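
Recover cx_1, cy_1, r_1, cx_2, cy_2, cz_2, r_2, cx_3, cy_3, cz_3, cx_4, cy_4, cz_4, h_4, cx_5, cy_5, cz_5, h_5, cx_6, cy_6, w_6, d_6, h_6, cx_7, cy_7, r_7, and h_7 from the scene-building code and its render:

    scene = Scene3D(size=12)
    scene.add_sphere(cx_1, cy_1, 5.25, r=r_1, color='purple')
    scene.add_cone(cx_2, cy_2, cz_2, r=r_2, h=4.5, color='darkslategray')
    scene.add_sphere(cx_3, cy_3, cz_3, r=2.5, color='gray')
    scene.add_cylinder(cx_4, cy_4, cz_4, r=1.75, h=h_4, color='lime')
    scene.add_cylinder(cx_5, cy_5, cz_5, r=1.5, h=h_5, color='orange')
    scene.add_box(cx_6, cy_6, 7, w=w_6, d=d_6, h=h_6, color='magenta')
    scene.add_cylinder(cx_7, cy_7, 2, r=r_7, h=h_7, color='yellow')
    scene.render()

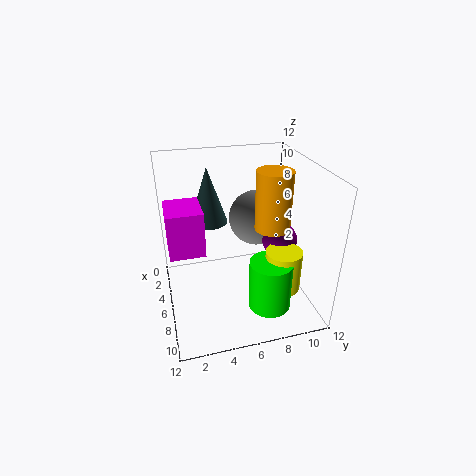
cx_1 = 6; cy_1 = 9.75; r_1 = 1.5; cx_2 = 5.25; cy_2 = 3.75; cz_2 = 7.5; r_2 = 1.5; cx_3 = 3.25; cy_3 = 8.5; cz_3 = 6.25; cx_4 = 8.75; cy_4 = 8; cz_4 = 0.75; h_4 = 4.25; cx_5 = 6; cy_5 = 9; cz_5 = 6.5; h_5 = 5; cx_6 = 6.5; cy_6 = 0.25; w_6 = 3; d_6 = 2.5; h_6 = 3.25; cx_7 = 8.25; cy_7 = 9.25; r_7 = 1.5; h_7 = 3.5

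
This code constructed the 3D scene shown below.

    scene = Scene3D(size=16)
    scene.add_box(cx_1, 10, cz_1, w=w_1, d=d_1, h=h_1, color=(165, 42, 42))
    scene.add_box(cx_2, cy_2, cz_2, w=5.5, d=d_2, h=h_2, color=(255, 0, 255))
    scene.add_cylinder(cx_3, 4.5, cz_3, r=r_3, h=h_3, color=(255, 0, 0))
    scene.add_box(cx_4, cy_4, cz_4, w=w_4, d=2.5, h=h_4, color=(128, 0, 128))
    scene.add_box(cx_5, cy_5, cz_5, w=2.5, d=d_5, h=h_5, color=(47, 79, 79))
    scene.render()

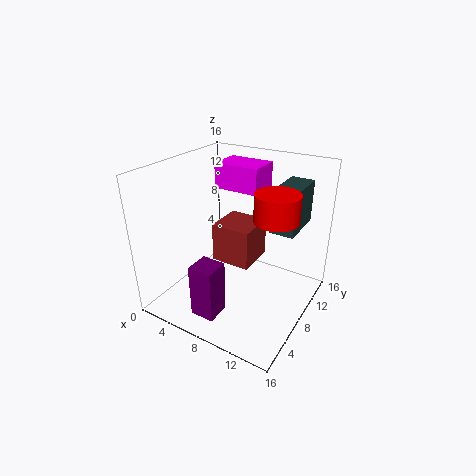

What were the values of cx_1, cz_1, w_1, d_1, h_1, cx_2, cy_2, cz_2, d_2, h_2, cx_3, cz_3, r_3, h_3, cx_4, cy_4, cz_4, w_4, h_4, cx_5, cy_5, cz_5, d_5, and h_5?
cx_1 = 3
cz_1 = 2.5
w_1 = 5
d_1 = 5
h_1 = 5
cx_2 = 3
cy_2 = 11
cz_2 = 12
d_2 = 4
h_2 = 3
cx_3 = 14
cz_3 = 13
r_3 = 2
h_3 = 2.5
cx_4 = 7
cy_4 = 0.5
cz_4 = 2.5
w_4 = 2.5
h_4 = 5.5
cx_5 = 12
cy_5 = 7.5
cz_5 = 10
d_5 = 5
h_5 = 4.5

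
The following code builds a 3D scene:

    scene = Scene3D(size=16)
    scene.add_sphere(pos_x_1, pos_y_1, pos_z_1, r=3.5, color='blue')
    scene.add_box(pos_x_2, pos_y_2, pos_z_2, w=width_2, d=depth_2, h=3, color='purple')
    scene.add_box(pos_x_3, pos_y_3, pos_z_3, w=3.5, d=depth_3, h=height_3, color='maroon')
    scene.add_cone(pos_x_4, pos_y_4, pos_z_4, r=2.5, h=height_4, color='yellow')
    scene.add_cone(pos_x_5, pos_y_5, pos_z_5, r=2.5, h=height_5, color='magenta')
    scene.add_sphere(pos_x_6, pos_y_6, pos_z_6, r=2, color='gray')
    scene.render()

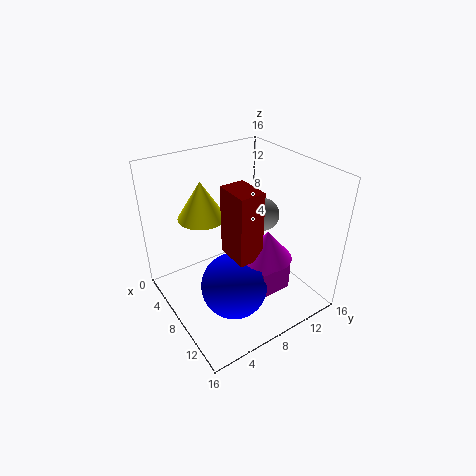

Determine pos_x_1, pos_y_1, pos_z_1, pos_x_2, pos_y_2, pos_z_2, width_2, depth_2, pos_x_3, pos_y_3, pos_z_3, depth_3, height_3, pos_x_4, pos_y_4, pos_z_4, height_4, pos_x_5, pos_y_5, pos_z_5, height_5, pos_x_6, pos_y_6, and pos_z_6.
pos_x_1 = 11
pos_y_1 = 5.5
pos_z_1 = 4.5
pos_x_2 = 11.5
pos_y_2 = 7.5
pos_z_2 = 3.5
width_2 = 2
depth_2 = 3.5
pos_x_3 = 9.5
pos_y_3 = 5
pos_z_3 = 8.5
depth_3 = 2.5
height_3 = 7
pos_x_4 = 6.5
pos_y_4 = 4.5
pos_z_4 = 11
height_4 = 4
pos_x_5 = 12.5
pos_y_5 = 8.5
pos_z_5 = 8
height_5 = 3
pos_x_6 = 6
pos_y_6 = 13
pos_z_6 = 8.5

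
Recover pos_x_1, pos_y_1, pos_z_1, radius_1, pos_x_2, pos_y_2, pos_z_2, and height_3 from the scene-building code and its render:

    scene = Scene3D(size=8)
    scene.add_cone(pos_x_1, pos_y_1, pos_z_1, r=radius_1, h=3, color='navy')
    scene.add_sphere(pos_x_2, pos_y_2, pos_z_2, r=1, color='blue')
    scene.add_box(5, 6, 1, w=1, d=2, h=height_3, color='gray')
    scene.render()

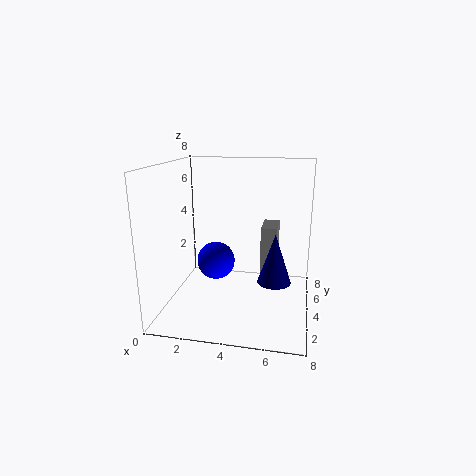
pos_x_1 = 6; pos_y_1 = 5; pos_z_1 = 1; radius_1 = 1; pos_x_2 = 3; pos_y_2 = 3; pos_z_2 = 3; height_3 = 3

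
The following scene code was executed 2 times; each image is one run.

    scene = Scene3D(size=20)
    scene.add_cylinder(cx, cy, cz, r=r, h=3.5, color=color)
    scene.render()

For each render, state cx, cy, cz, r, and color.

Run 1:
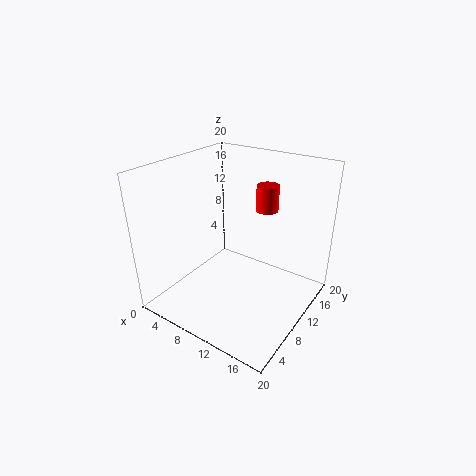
cx = 13; cy = 12.5; cz = 14; r = 1.5; color = 'red'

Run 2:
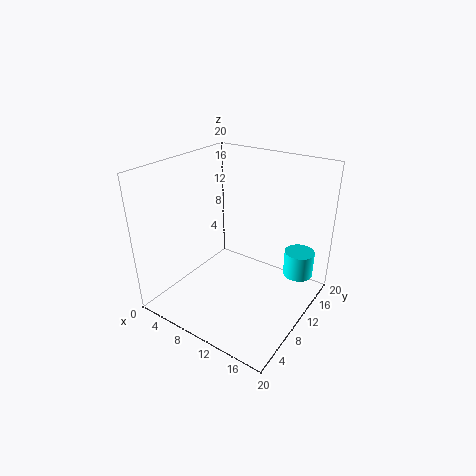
cx = 18; cy = 13; cz = 5.5; r = 2; color = 'cyan'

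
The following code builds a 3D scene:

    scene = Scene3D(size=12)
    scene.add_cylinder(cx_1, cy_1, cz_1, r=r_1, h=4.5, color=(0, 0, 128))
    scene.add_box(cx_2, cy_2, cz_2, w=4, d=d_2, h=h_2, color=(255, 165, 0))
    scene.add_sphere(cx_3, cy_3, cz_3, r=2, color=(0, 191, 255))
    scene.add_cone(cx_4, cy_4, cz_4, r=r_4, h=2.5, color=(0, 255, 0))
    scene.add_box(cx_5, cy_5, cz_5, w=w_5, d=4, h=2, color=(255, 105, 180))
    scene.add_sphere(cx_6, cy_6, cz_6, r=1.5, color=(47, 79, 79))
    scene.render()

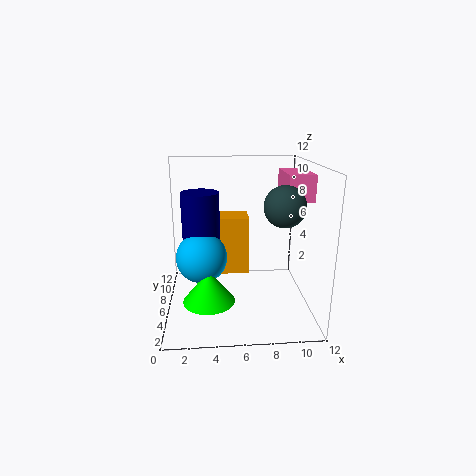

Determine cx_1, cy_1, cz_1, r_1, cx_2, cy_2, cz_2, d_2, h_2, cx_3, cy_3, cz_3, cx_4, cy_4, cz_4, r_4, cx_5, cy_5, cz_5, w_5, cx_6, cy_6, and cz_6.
cx_1 = 3
cy_1 = 5.5
cz_1 = 5.5
r_1 = 1.5
cx_2 = 3
cy_2 = 6.5
cz_2 = 2.5
d_2 = 2.5
h_2 = 5
cx_3 = 3
cy_3 = 4.5
cz_3 = 5
cx_4 = 3.5
cy_4 = 3
cz_4 = 2
r_4 = 2
cx_5 = 9.5
cy_5 = 3.5
cz_5 = 9.5
w_5 = 2
cx_6 = 9
cy_6 = 2.5
cz_6 = 9.5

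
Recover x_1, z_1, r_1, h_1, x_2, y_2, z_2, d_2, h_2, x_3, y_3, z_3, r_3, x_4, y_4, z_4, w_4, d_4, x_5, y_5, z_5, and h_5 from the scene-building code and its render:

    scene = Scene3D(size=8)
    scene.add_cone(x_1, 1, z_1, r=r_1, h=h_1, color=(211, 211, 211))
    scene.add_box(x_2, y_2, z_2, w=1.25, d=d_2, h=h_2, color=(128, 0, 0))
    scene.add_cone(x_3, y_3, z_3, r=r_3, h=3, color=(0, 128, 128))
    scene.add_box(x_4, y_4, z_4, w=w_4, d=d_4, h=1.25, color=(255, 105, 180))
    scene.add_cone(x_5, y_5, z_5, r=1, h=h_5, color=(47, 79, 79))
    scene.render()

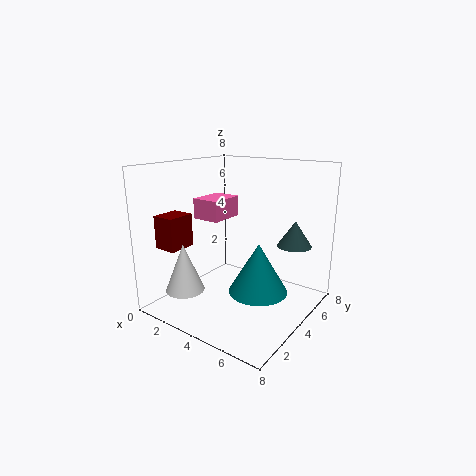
x_1 = 2.75, z_1 = 1.75, r_1 = 1, h_1 = 2.5, x_2 = 1, y_2 = 0.75, z_2 = 3.75, d_2 = 1.5, h_2 = 1.75, x_3 = 4.75, y_3 = 5, z_3 = 0.5, r_3 = 1.75, x_4 = 0.5, y_4 = 4.25, z_4 = 4.5, w_4 = 1.75, d_4 = 2.25, x_5 = 6.25, y_5 = 6.5, z_5 = 3.25, h_5 = 1.5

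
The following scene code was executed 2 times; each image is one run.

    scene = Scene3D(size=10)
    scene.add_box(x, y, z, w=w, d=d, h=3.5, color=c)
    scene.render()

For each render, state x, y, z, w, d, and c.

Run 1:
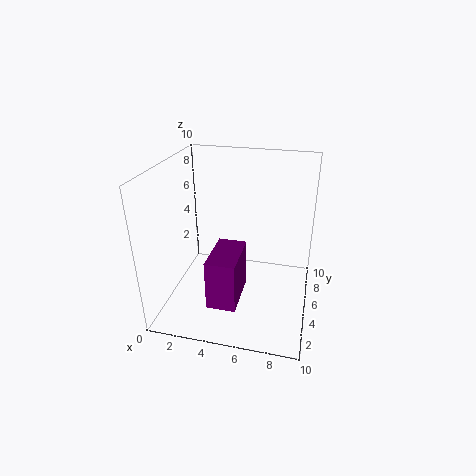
x = 3.5; y = 2; z = 1; w = 2; d = 3.5; c = 'purple'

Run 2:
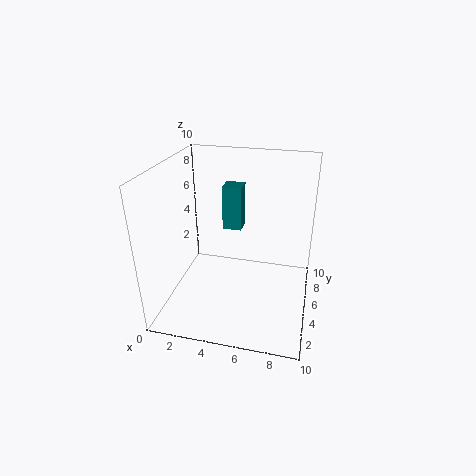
x = 3; y = 8; z = 4; w = 1.5; d = 1.5; c = 'teal'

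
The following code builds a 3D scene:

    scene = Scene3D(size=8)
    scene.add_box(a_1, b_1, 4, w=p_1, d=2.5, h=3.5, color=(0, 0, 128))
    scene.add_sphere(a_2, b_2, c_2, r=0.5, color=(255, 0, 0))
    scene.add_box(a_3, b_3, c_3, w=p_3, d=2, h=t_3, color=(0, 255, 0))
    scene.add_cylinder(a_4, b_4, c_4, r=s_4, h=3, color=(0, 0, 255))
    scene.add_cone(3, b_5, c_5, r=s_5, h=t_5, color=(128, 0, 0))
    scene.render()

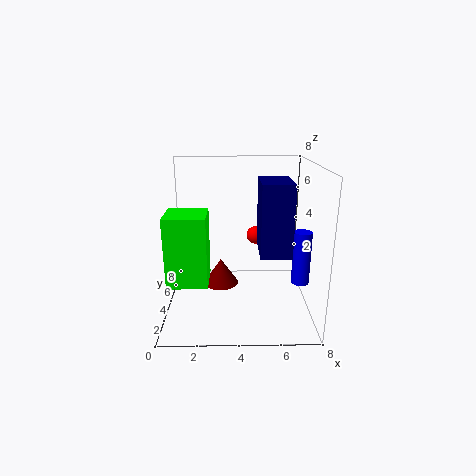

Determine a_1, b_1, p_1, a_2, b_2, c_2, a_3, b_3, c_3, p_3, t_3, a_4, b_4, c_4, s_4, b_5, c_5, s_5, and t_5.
a_1 = 5; b_1 = 1; p_1 = 1.5; a_2 = 5; b_2 = 4.5; c_2 = 4; a_3 = 0.5; b_3 = 1; c_3 = 2.5; p_3 = 2; t_3 = 3.5; a_4 = 7.5; b_4 = 3.5; c_4 = 1.5; s_4 = 0.5; b_5 = 4.5; c_5 = 1; s_5 = 1; t_5 = 1.5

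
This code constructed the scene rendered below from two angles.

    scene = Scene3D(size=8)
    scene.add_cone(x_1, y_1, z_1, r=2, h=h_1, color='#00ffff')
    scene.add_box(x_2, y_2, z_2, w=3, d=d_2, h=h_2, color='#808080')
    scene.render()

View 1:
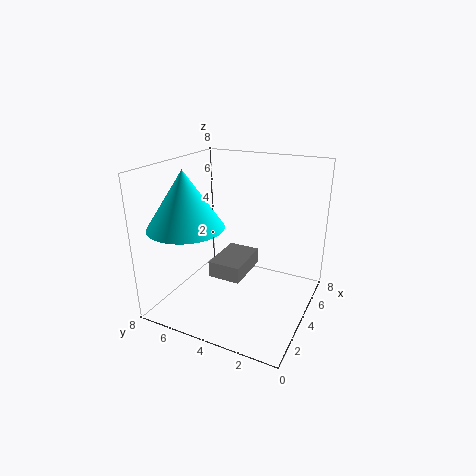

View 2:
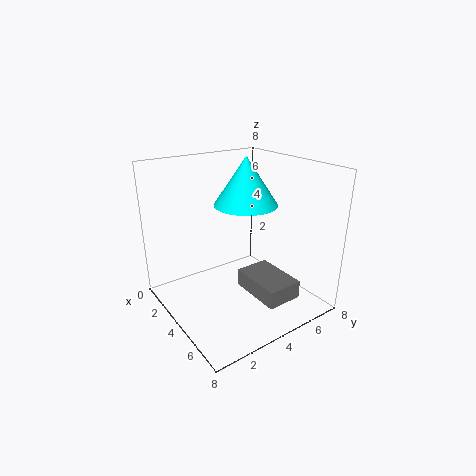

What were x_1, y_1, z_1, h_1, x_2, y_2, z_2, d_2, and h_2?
x_1 = 2, y_1 = 6, z_1 = 5, h_1 = 3, x_2 = 4, y_2 = 4, z_2 = 1, d_2 = 2, h_2 = 1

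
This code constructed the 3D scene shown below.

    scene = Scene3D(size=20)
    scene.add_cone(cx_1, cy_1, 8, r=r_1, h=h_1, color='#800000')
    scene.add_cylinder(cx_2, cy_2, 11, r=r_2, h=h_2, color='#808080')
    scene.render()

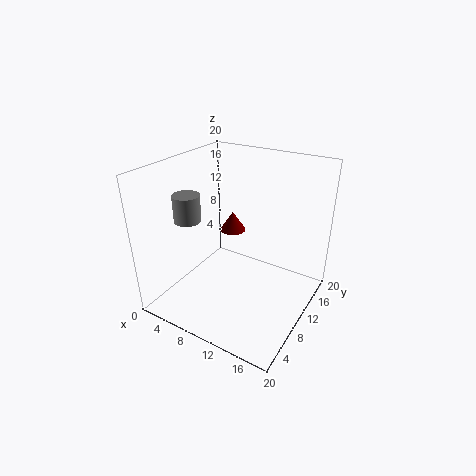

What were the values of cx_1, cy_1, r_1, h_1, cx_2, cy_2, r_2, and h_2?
cx_1 = 6; cy_1 = 15; r_1 = 2; h_1 = 3; cx_2 = 2; cy_2 = 9; r_2 = 2; h_2 = 4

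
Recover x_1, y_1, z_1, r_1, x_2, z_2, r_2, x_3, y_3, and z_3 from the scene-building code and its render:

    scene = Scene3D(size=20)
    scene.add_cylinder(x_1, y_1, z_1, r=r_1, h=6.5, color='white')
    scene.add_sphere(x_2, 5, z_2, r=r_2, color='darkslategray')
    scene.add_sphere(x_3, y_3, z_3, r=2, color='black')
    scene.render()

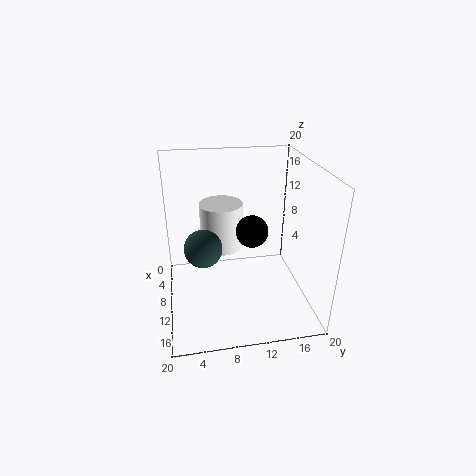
x_1 = 8, y_1 = 8, z_1 = 8, r_1 = 3, x_2 = 12, z_2 = 10, r_2 = 2.5, x_3 = 14, y_3 = 11, z_3 = 13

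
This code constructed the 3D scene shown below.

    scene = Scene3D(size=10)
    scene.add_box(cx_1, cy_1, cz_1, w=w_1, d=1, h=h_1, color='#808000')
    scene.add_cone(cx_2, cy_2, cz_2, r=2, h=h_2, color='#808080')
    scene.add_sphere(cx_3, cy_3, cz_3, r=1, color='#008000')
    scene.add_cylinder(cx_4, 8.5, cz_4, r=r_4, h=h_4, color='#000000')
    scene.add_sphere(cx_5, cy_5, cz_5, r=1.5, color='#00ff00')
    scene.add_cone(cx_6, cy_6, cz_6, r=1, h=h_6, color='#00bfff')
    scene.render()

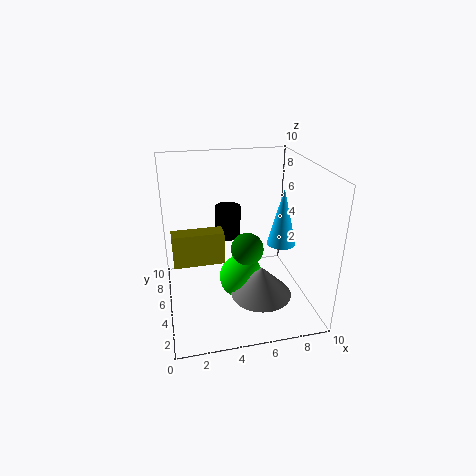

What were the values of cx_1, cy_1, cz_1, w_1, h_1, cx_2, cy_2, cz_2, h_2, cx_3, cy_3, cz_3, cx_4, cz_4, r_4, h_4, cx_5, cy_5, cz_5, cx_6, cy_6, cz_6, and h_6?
cx_1 = 0.5; cy_1 = 2; cz_1 = 5; w_1 = 3; h_1 = 2; cx_2 = 6; cy_2 = 2.5; cz_2 = 2; h_2 = 2; cx_3 = 5; cy_3 = 2.5; cz_3 = 5.5; cx_4 = 5; cz_4 = 3.5; r_4 = 1; h_4 = 2.5; cx_5 = 5; cy_5 = 4; cz_5 = 2.5; cx_6 = 8; cy_6 = 4.5; cz_6 = 4.5; h_6 = 4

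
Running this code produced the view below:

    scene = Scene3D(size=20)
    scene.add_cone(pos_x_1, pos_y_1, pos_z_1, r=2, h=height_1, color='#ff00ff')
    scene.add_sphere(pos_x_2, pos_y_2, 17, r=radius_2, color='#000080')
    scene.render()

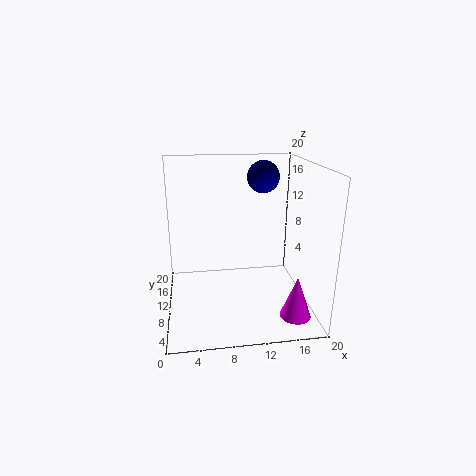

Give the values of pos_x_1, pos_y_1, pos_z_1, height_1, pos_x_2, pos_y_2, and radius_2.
pos_x_1 = 16.5
pos_y_1 = 3
pos_z_1 = 1.5
height_1 = 5.5
pos_x_2 = 15
pos_y_2 = 17
radius_2 = 2.5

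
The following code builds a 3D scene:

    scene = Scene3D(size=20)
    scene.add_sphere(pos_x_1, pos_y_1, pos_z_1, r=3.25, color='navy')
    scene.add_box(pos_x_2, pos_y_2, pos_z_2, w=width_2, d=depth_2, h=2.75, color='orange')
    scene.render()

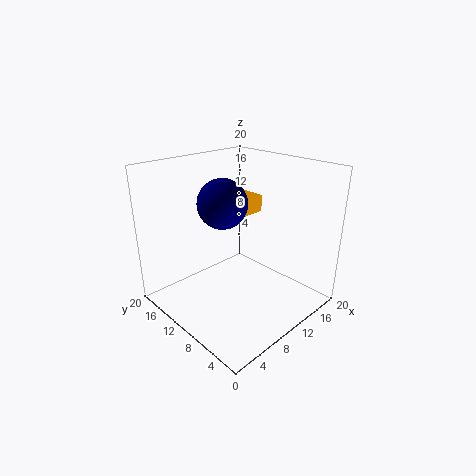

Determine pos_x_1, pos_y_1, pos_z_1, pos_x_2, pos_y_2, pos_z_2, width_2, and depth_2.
pos_x_1 = 7.5, pos_y_1 = 10.25, pos_z_1 = 15.5, pos_x_2 = 14.75, pos_y_2 = 14.5, pos_z_2 = 10.25, width_2 = 5, depth_2 = 4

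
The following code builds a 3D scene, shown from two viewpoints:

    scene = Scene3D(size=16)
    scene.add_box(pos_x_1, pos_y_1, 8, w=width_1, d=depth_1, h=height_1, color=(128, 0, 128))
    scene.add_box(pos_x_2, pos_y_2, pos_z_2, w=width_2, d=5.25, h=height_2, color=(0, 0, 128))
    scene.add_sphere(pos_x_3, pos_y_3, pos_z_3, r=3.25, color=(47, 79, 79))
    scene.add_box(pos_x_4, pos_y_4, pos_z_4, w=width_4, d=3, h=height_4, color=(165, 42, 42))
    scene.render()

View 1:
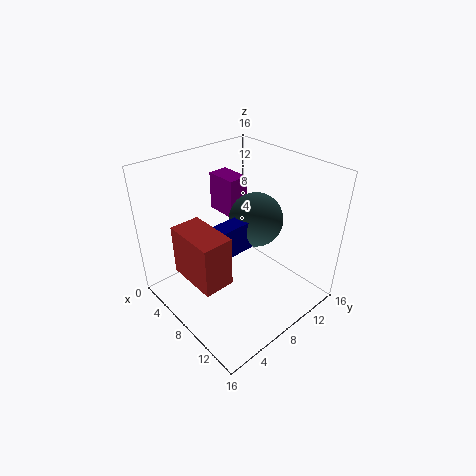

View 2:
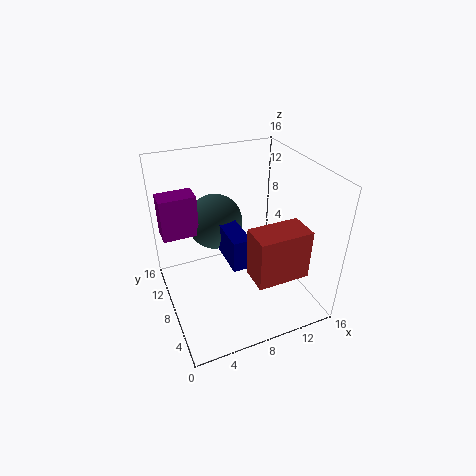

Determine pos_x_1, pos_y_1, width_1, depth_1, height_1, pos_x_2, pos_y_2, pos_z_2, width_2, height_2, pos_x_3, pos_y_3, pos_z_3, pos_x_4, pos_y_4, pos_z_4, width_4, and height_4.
pos_x_1 = 0.25
pos_y_1 = 10.25
width_1 = 4
depth_1 = 2.5
height_1 = 4.75
pos_x_2 = 6.25
pos_y_2 = 5
pos_z_2 = 6
width_2 = 2
height_2 = 3.5
pos_x_3 = 6.75
pos_y_3 = 12
pos_z_3 = 8.25
pos_x_4 = 7
pos_y_4 = 0.5
pos_z_4 = 7
width_4 = 5.25
height_4 = 5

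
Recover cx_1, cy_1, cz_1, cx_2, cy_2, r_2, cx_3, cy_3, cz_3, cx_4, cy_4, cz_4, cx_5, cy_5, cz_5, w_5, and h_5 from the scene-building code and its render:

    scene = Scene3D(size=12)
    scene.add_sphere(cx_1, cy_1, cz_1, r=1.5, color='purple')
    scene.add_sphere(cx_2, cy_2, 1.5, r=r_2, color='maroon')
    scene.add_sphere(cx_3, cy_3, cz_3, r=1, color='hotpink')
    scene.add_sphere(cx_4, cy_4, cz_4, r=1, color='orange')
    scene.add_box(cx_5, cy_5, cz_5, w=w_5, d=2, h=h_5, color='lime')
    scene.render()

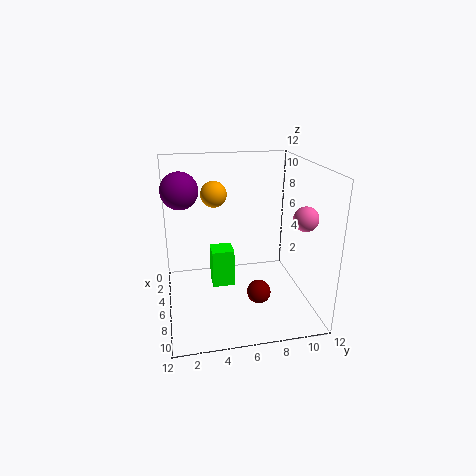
cx_1 = 5; cy_1 = 1.5; cz_1 = 10; cx_2 = 7.5; cy_2 = 7.5; r_2 = 1; cx_3 = 8; cy_3 = 11; cz_3 = 8; cx_4 = 6.5; cy_4 = 4; cz_4 = 10; cx_5 = 2.5; cy_5 = 4; cz_5 = 0.5; w_5 = 2; h_5 = 3.5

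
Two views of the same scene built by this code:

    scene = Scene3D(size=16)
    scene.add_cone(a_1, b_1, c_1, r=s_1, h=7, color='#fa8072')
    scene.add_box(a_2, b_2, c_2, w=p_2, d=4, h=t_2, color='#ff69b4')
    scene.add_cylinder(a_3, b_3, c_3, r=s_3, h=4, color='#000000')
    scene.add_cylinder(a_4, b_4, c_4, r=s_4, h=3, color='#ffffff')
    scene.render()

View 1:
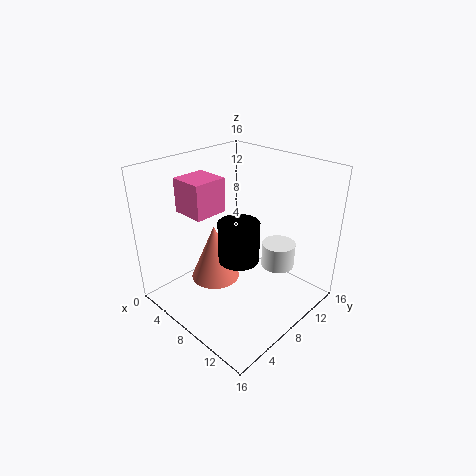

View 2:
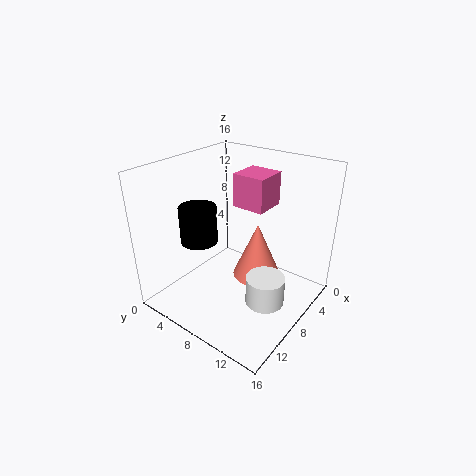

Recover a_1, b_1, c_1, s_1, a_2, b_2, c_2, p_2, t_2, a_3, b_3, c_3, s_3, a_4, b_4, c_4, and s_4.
a_1 = 4
b_1 = 8
c_1 = 1
s_1 = 3
a_2 = 1
b_2 = 5
c_2 = 10
p_2 = 4
t_2 = 4
a_3 = 11
b_3 = 5
c_3 = 8
s_3 = 2
a_4 = 10
b_4 = 13
c_4 = 3
s_4 = 2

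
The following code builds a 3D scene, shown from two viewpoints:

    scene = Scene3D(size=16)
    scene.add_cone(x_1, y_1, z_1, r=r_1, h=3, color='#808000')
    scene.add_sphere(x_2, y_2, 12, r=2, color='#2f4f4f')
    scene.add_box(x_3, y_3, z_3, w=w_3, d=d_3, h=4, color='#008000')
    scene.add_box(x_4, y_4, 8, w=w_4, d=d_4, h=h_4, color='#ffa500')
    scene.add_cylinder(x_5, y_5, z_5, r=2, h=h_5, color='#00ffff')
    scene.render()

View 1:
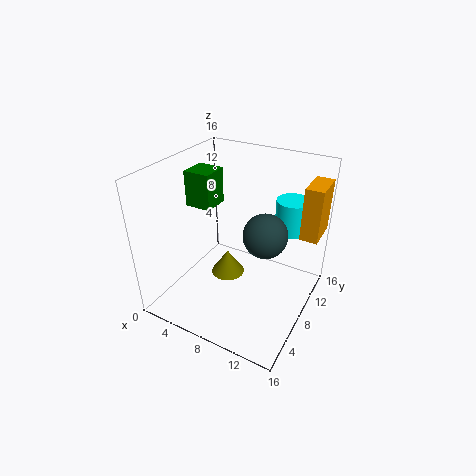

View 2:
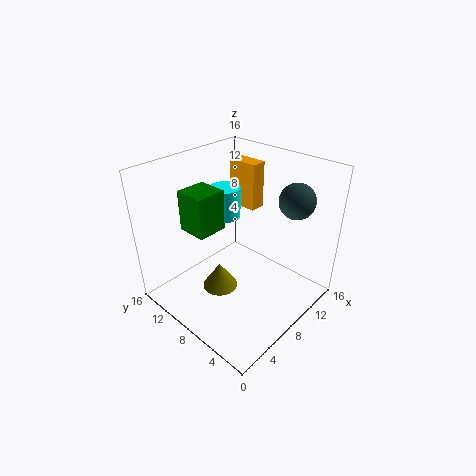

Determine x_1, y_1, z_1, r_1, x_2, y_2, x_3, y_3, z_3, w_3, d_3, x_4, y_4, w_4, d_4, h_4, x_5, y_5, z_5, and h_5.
x_1 = 6
y_1 = 9
z_1 = 2
r_1 = 2
x_2 = 13
y_2 = 4
x_3 = 2
y_3 = 7
z_3 = 11
w_3 = 3
d_3 = 3
x_4 = 14
y_4 = 11
w_4 = 2
d_4 = 4
h_4 = 6
x_5 = 12
y_5 = 14
z_5 = 7
h_5 = 4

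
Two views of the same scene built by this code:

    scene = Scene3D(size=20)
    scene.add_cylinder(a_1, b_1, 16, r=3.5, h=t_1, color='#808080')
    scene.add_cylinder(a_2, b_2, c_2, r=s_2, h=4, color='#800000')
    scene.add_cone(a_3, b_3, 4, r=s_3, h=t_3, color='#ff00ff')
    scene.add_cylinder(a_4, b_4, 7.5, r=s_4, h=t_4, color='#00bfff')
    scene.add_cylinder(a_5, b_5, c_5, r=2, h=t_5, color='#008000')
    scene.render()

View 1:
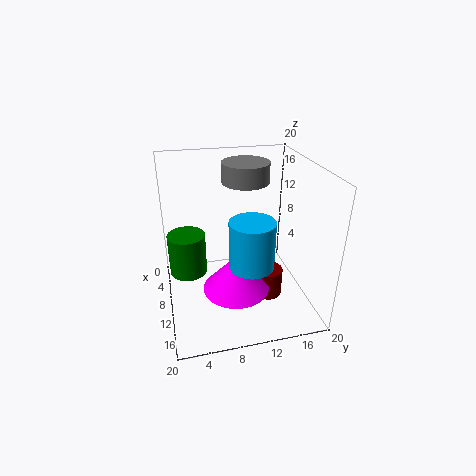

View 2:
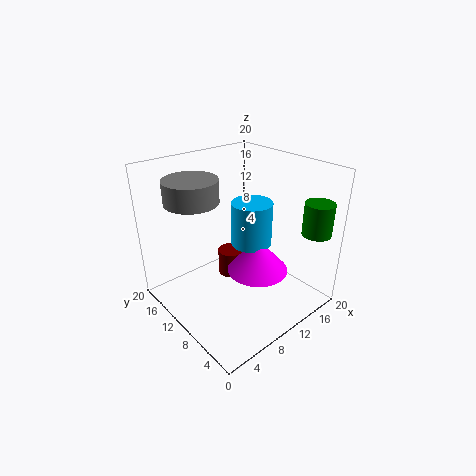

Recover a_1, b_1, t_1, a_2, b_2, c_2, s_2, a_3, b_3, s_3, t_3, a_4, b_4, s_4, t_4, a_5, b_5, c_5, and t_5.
a_1 = 4.5; b_1 = 12.5; t_1 = 3; a_2 = 12; b_2 = 14; c_2 = 1.5; s_2 = 2; a_3 = 13; b_3 = 9; s_3 = 4.5; t_3 = 5; a_4 = 13.5; b_4 = 11; s_4 = 3; t_4 = 6.5; a_5 = 17.5; b_5 = 2.5; c_5 = 11; t_5 = 4.5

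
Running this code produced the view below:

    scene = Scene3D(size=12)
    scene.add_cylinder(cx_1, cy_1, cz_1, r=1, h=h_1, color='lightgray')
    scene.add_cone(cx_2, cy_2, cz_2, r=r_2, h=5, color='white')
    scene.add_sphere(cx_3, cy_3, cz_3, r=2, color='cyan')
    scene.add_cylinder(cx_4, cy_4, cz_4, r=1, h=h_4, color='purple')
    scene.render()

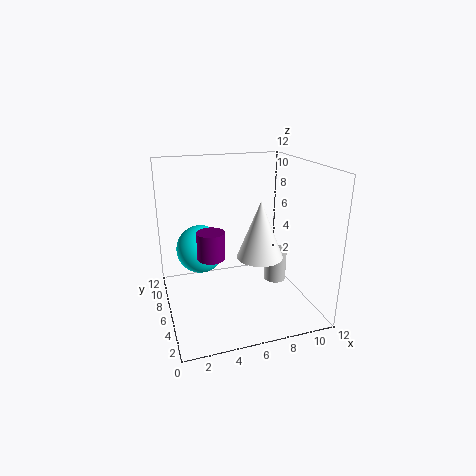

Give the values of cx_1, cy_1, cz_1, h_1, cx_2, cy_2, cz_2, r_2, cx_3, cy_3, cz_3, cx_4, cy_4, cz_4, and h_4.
cx_1 = 10
cy_1 = 7
cz_1 = 1
h_1 = 3
cx_2 = 8
cy_2 = 6
cz_2 = 4
r_2 = 2
cx_3 = 3
cy_3 = 7
cz_3 = 5
cx_4 = 3
cy_4 = 3
cz_4 = 6
h_4 = 2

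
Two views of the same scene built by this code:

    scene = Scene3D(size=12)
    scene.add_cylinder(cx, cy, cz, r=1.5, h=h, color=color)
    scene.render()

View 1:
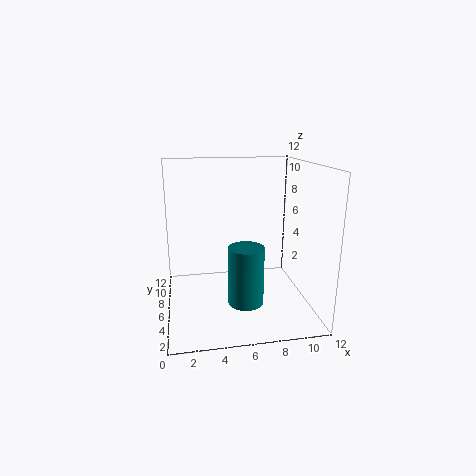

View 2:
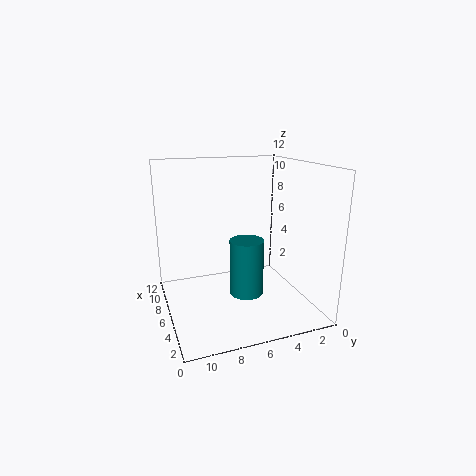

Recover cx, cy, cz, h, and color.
cx = 6.5
cy = 5
cz = 0.5
h = 5
color = 'teal'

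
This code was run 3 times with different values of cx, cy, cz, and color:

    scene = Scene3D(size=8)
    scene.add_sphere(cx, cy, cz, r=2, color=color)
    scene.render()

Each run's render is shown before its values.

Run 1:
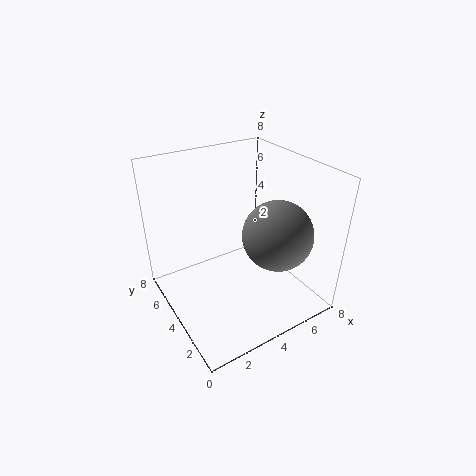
cx = 6
cy = 3
cz = 4
color = 'gray'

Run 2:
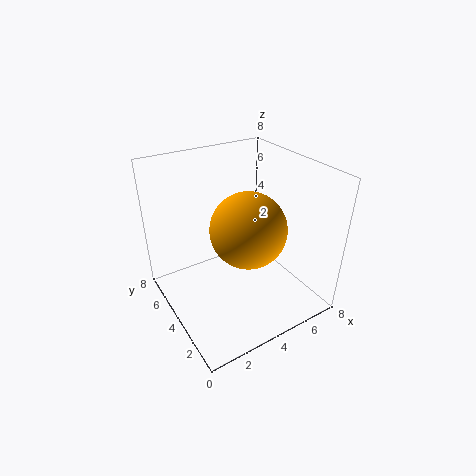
cx = 4
cy = 3
cz = 5
color = 'orange'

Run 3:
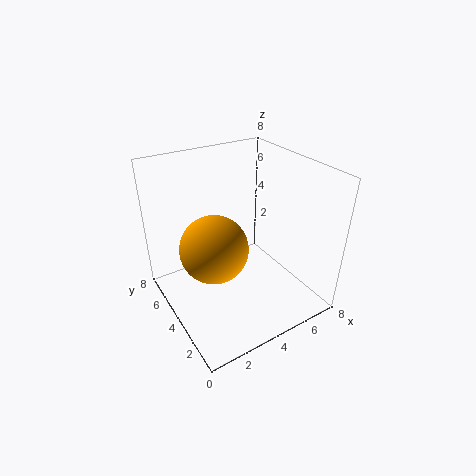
cx = 3
cy = 5
cz = 3
color = 'orange'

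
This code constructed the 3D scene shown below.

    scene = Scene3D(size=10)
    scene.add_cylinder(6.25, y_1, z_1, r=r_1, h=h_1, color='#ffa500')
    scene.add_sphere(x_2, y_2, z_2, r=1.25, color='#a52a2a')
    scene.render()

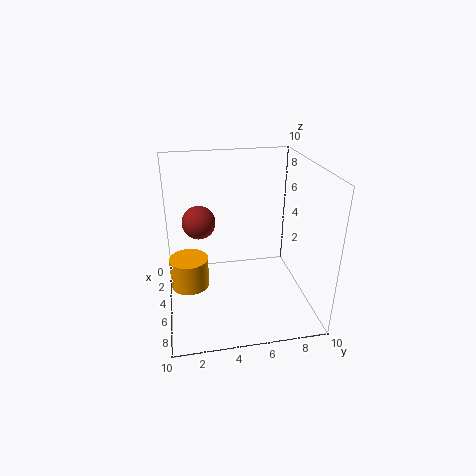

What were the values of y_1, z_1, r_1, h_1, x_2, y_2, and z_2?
y_1 = 1.5, z_1 = 2.5, r_1 = 1.25, h_1 = 2, x_2 = 2.5, y_2 = 2.5, z_2 = 5.25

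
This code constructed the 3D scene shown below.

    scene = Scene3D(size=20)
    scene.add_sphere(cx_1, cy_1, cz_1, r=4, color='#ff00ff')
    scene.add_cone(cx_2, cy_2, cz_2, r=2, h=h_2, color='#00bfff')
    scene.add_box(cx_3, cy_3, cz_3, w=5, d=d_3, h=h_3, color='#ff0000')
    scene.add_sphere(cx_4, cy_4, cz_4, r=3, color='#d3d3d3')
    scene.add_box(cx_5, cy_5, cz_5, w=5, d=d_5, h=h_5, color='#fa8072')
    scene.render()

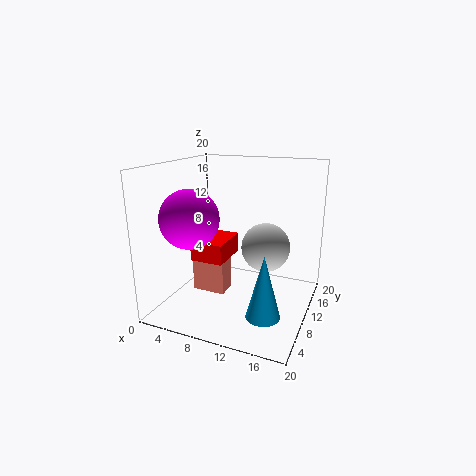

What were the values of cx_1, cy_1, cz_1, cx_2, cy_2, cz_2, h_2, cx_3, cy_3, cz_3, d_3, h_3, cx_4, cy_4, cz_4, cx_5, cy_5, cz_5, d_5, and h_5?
cx_1 = 4.5; cy_1 = 6.5; cz_1 = 13; cx_2 = 16.5; cy_2 = 2; cz_2 = 4; h_2 = 7.5; cx_3 = 2.5; cy_3 = 9.5; cz_3 = 5.5; d_3 = 6.5; h_3 = 3; cx_4 = 15; cy_4 = 7; cz_4 = 10.5; cx_5 = 2.5; cy_5 = 10; cz_5 = 0.5; d_5 = 3; h_5 = 8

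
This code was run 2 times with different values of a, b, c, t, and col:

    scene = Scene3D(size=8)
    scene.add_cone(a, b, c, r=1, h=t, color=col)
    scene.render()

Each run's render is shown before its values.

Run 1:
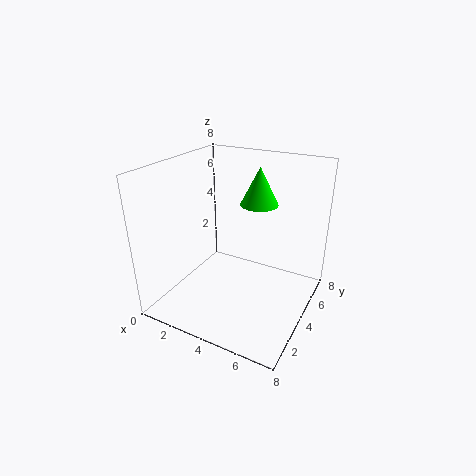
a = 5
b = 4.5
c = 6
t = 2
col = 'lime'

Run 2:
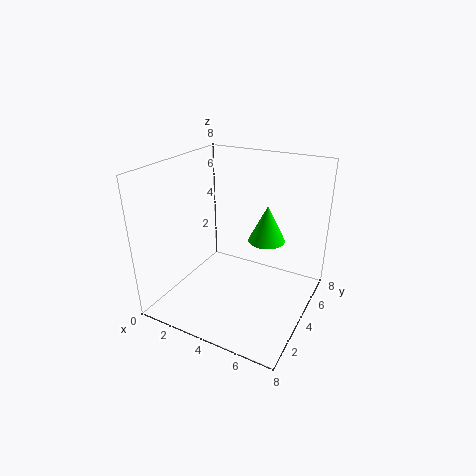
a = 5.5
b = 4.5
c = 4
t = 2
col = 'lime'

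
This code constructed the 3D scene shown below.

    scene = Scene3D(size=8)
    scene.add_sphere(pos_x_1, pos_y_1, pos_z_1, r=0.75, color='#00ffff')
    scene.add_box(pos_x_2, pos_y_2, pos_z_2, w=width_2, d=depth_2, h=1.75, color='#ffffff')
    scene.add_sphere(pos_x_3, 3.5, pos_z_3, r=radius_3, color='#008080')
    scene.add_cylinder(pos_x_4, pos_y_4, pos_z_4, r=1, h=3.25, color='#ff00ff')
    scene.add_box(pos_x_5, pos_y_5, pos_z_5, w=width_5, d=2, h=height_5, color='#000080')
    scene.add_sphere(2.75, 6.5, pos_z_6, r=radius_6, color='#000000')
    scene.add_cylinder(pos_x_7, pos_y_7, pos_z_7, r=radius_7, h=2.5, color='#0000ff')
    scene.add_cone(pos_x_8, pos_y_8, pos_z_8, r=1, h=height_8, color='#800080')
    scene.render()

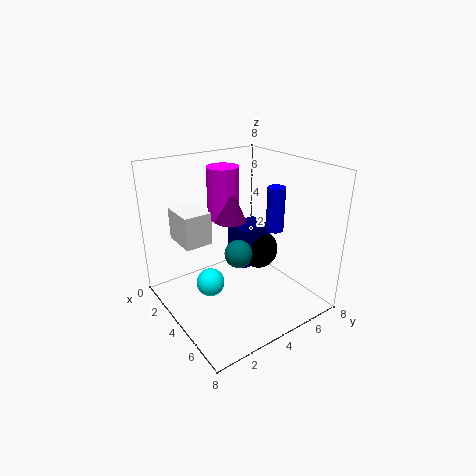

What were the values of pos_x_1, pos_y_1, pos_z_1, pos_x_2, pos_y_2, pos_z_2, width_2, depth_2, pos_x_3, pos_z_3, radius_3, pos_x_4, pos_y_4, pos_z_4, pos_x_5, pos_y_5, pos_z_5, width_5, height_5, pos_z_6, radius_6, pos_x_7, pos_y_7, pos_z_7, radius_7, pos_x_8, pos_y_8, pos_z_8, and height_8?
pos_x_1 = 4.25; pos_y_1 = 2; pos_z_1 = 2; pos_x_2 = 1.75; pos_y_2 = 1; pos_z_2 = 4; width_2 = 2; depth_2 = 1.5; pos_x_3 = 4.75; pos_z_3 = 3.5; radius_3 = 0.75; pos_x_4 = 1; pos_y_4 = 5; pos_z_4 = 4; pos_x_5 = 1.5; pos_y_5 = 5; pos_z_5 = 1.25; width_5 = 1.75; height_5 = 2.5; pos_z_6 = 2; radius_6 = 1.25; pos_x_7 = 4.75; pos_y_7 = 6; pos_z_7 = 4.25; radius_7 = 0.5; pos_x_8 = 1.75; pos_y_8 = 5; pos_z_8 = 4; height_8 = 2.25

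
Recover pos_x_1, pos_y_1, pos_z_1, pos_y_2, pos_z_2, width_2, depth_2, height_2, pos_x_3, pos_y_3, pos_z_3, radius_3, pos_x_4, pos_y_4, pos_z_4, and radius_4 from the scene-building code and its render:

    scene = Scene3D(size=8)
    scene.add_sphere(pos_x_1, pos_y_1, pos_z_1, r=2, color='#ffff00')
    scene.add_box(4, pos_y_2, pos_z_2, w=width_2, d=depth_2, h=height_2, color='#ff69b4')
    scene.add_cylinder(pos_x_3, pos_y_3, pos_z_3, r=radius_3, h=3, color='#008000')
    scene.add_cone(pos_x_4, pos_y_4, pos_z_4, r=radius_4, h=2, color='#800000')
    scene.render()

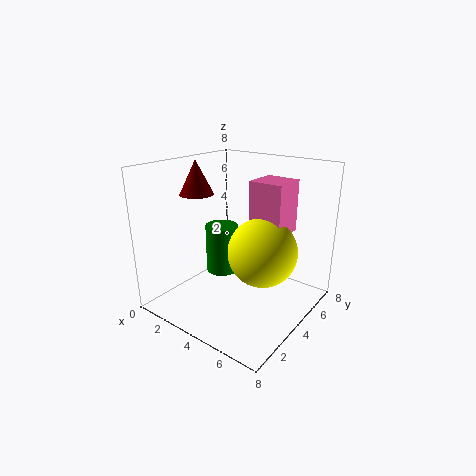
pos_x_1 = 5
pos_y_1 = 5
pos_z_1 = 3
pos_y_2 = 5
pos_z_2 = 4
width_2 = 2
depth_2 = 2
height_2 = 3
pos_x_3 = 2
pos_y_3 = 5
pos_z_3 = 1
radius_3 = 1
pos_x_4 = 1
pos_y_4 = 4
pos_z_4 = 6
radius_4 = 1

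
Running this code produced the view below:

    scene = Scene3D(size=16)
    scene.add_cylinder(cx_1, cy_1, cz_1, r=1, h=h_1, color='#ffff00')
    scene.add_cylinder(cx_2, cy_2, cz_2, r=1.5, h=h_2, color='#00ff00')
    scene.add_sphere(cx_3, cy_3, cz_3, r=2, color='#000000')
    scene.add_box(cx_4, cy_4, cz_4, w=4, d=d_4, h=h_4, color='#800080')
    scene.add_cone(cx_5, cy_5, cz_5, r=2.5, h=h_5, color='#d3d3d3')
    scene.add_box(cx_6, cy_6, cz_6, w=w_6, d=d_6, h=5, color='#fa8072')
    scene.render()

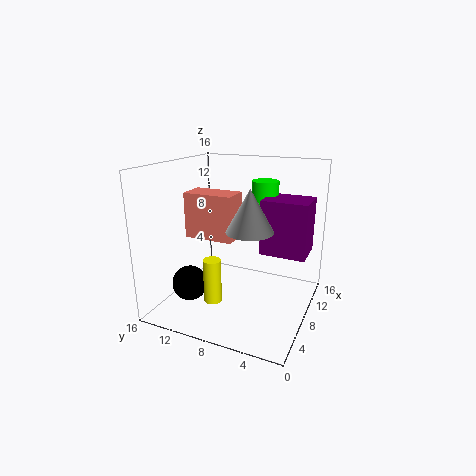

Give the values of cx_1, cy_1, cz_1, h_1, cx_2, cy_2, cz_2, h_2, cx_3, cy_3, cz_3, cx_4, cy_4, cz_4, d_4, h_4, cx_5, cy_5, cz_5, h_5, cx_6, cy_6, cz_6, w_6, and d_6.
cx_1 = 5.5
cy_1 = 10
cz_1 = 1
h_1 = 5
cx_2 = 11
cy_2 = 6
cz_2 = 9
h_2 = 5
cx_3 = 5.5
cy_3 = 13
cz_3 = 2.5
cx_4 = 8
cy_4 = 0.5
cz_4 = 6.5
d_4 = 5
h_4 = 6
cx_5 = 6.5
cy_5 = 6
cz_5 = 9.5
h_5 = 4.5
cx_6 = 6
cy_6 = 8
cz_6 = 8
w_6 = 3
d_6 = 5.5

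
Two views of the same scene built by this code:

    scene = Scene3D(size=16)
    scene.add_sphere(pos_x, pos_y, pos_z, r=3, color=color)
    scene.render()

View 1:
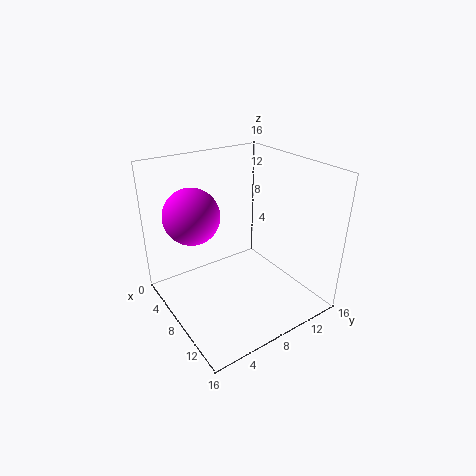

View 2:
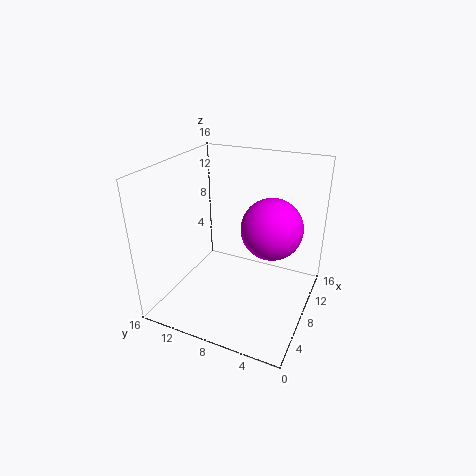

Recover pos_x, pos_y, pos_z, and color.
pos_x = 6; pos_y = 3.5; pos_z = 11; color = 'magenta'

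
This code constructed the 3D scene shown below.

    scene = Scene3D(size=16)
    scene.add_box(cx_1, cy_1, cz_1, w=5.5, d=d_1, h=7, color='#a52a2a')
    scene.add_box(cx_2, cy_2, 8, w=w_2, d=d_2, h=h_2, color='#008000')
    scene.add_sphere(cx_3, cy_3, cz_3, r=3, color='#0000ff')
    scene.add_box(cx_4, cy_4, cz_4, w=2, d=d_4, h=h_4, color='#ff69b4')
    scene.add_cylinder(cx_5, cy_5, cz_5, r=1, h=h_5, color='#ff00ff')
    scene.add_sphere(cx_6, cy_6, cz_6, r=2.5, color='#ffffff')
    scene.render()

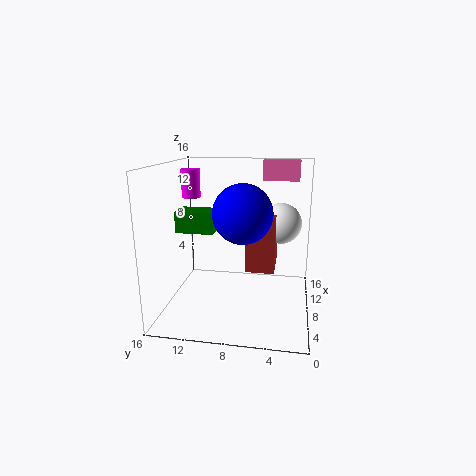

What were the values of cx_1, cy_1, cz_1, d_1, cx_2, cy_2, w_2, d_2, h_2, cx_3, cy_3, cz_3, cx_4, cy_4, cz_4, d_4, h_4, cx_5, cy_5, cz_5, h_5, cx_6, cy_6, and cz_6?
cx_1 = 10
cy_1 = 4
cz_1 = 3
d_1 = 3.5
cx_2 = 8.5
cy_2 = 11
w_2 = 3
d_2 = 4.5
h_2 = 2.5
cx_3 = 5
cy_3 = 7
cz_3 = 11.5
cx_4 = 14
cy_4 = 1.5
cz_4 = 13.5
d_4 = 4.5
h_4 = 2.5
cx_5 = 7.5
cy_5 = 13
cz_5 = 12.5
h_5 = 3
cx_6 = 13
cy_6 = 3.5
cz_6 = 8.5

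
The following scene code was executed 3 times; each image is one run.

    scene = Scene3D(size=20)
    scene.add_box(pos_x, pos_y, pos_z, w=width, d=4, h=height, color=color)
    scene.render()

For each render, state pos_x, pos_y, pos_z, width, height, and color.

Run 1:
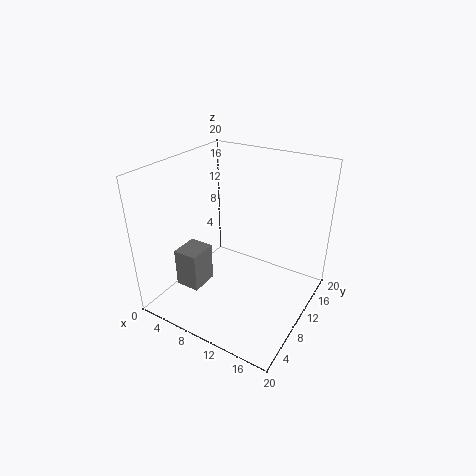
pos_x = 3
pos_y = 4.5
pos_z = 3
width = 3.5
height = 5.5
color = 'gray'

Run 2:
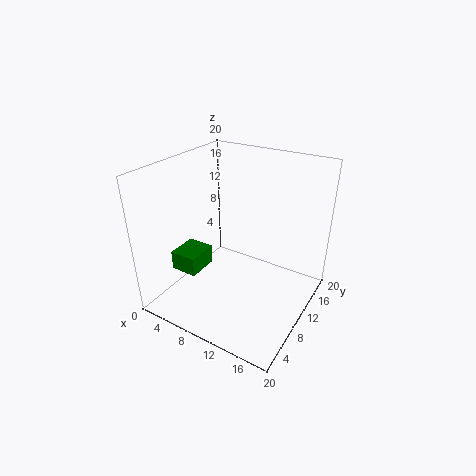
pos_x = 4.5
pos_y = 2.5
pos_z = 7.5
width = 3.5
height = 2.5
color = 'green'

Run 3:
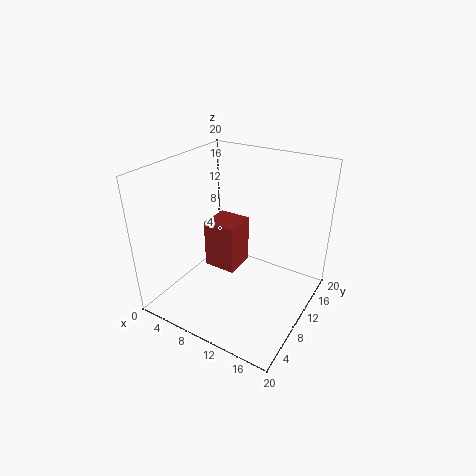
pos_x = 8.5
pos_y = 4.5
pos_z = 8.5
width = 4
height = 6
color = 'brown'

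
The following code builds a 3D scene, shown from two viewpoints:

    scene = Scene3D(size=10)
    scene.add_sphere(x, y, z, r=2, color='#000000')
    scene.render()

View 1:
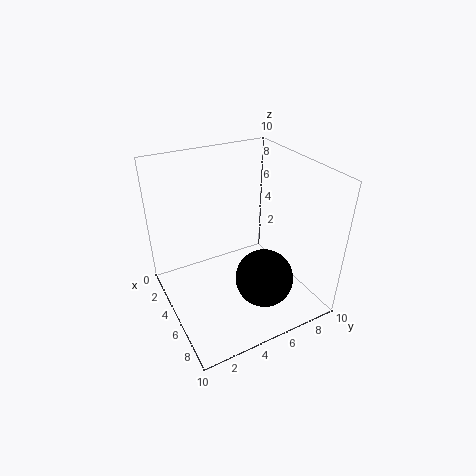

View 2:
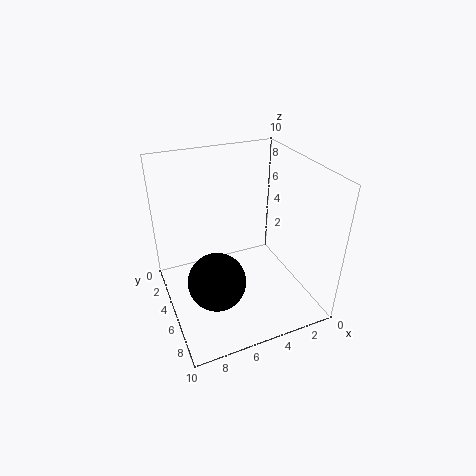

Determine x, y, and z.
x = 7, y = 6, z = 2.5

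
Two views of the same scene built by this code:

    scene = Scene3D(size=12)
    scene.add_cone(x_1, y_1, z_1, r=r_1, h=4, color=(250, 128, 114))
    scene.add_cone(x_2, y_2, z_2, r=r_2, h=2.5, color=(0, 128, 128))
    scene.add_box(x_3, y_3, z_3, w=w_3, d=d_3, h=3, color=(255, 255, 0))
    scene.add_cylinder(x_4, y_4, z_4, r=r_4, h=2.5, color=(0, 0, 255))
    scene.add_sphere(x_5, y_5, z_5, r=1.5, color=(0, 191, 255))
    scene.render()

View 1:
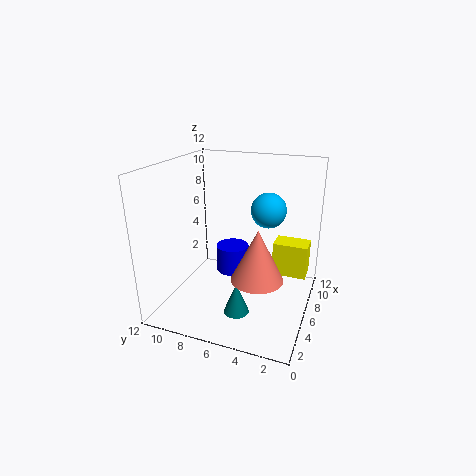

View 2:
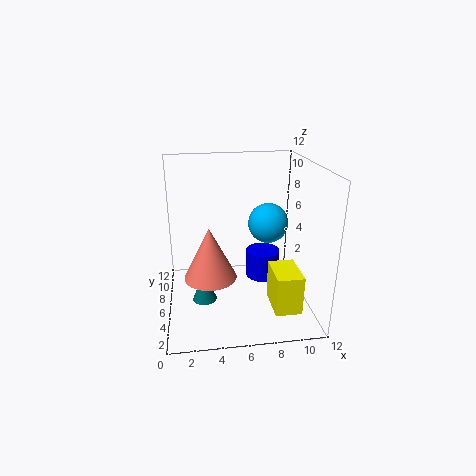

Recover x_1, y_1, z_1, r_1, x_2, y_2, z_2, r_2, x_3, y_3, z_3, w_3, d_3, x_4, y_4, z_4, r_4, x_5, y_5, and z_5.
x_1 = 3.5, y_1 = 3.5, z_1 = 4, r_1 = 2, x_2 = 3, y_2 = 5, z_2 = 1, r_2 = 1, x_3 = 8, y_3 = 0.5, z_3 = 2, w_3 = 2, d_3 = 3, x_4 = 8.5, y_4 = 7.5, z_4 = 1.5, r_4 = 1.5, x_5 = 8, y_5 = 4, z_5 = 8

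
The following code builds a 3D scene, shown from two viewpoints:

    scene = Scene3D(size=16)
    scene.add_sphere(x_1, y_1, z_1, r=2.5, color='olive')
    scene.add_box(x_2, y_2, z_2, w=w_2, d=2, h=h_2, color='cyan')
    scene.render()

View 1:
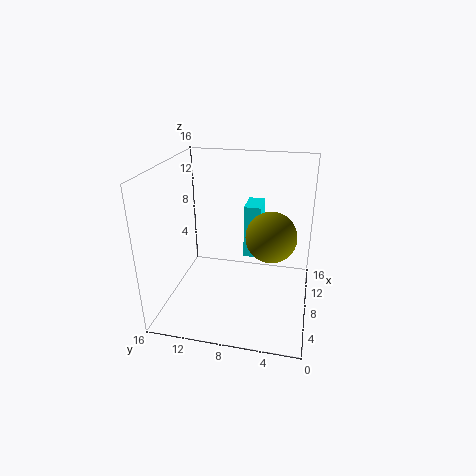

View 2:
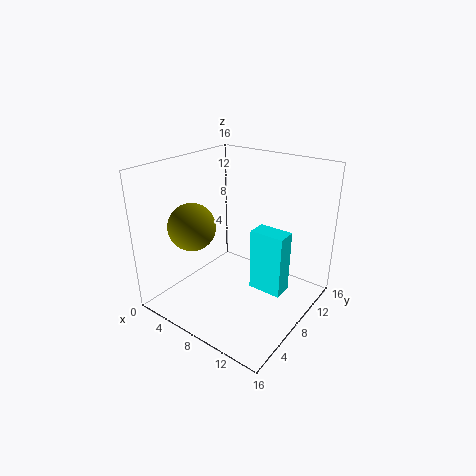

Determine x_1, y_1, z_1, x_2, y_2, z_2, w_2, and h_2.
x_1 = 5, y_1 = 4, z_1 = 10, x_2 = 11, y_2 = 6, z_2 = 4, w_2 = 3.5, h_2 = 6.5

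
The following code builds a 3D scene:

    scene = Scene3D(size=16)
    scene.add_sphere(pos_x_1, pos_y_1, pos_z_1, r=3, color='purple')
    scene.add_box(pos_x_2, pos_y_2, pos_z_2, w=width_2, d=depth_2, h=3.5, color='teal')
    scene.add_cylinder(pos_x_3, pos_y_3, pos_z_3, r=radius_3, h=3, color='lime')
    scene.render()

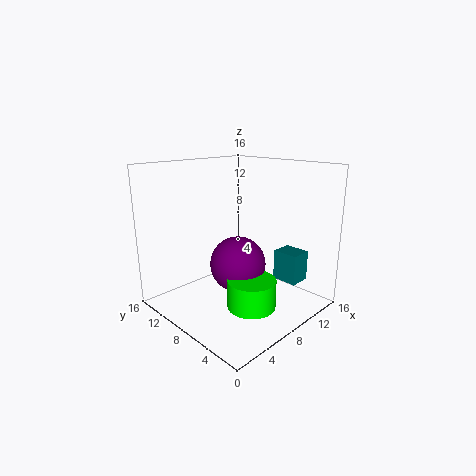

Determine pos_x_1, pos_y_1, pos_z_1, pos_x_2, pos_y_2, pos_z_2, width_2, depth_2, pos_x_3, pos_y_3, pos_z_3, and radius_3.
pos_x_1 = 7
pos_y_1 = 7
pos_z_1 = 5.5
pos_x_2 = 12
pos_y_2 = 3
pos_z_2 = 2.5
width_2 = 2.5
depth_2 = 3
pos_x_3 = 6
pos_y_3 = 4
pos_z_3 = 2
radius_3 = 2.5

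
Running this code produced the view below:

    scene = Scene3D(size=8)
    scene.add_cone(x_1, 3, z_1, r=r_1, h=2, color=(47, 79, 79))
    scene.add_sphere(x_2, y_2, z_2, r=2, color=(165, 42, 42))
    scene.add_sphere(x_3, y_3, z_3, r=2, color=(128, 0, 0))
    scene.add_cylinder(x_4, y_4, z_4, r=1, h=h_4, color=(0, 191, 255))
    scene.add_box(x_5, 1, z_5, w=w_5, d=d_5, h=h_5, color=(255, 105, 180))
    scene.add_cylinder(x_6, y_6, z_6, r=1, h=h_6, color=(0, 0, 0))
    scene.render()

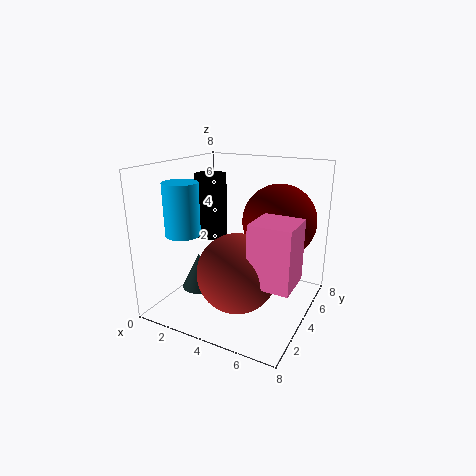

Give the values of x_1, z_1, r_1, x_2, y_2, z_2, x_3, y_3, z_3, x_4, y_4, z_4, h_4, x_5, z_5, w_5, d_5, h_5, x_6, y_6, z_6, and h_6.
x_1 = 2; z_1 = 1; r_1 = 1; x_2 = 5; y_2 = 2; z_2 = 3; x_3 = 6; y_3 = 5; z_3 = 5; x_4 = 1; y_4 = 3; z_4 = 4; h_4 = 3; x_5 = 6; z_5 = 3; w_5 = 2; d_5 = 2; h_5 = 3; x_6 = 1; y_6 = 6; z_6 = 3; h_6 = 4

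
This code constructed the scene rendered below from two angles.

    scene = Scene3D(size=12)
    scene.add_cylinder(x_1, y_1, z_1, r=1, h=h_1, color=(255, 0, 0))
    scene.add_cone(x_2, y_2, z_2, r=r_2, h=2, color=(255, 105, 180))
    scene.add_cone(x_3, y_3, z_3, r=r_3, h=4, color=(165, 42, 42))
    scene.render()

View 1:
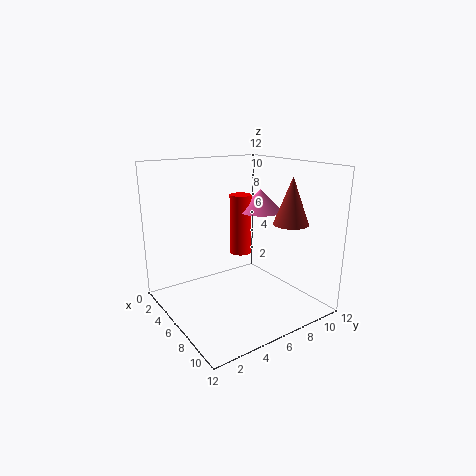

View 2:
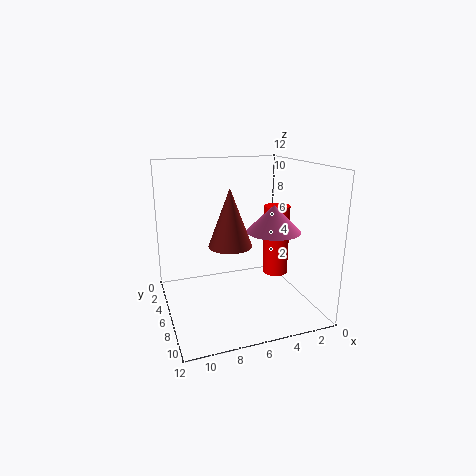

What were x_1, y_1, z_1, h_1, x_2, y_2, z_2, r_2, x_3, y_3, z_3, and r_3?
x_1 = 3.5, y_1 = 8, z_1 = 3.5, h_1 = 5.5, x_2 = 4.5, y_2 = 9.5, z_2 = 7.5, r_2 = 2, x_3 = 8, y_3 = 10, z_3 = 7, r_3 = 1.5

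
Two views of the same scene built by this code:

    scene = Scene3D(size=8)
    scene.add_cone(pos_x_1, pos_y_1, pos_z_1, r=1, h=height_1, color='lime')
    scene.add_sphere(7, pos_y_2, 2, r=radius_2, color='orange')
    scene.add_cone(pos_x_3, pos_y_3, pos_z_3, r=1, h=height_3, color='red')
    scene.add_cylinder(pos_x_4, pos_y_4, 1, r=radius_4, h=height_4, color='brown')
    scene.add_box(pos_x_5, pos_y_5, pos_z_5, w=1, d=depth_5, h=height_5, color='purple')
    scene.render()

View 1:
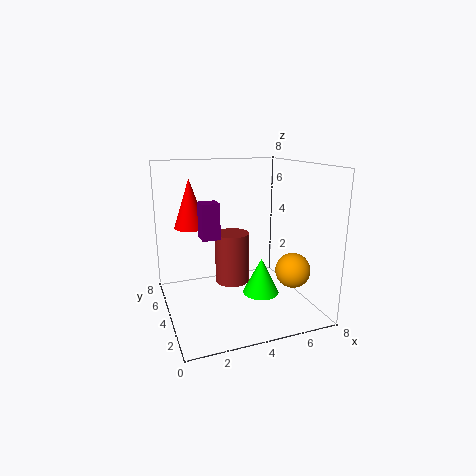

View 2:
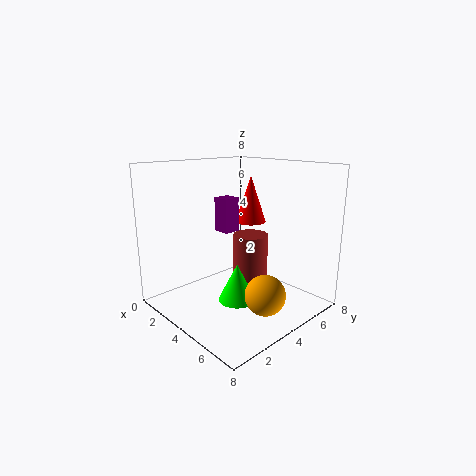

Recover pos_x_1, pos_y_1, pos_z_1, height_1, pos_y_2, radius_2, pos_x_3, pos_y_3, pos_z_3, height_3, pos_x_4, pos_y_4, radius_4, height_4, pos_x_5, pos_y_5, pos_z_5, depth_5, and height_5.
pos_x_1 = 5
pos_y_1 = 3
pos_z_1 = 1
height_1 = 2
pos_y_2 = 3
radius_2 = 1
pos_x_3 = 2
pos_y_3 = 7
pos_z_3 = 4
height_3 = 3
pos_x_4 = 4
pos_y_4 = 5
radius_4 = 1
height_4 = 3
pos_x_5 = 2
pos_y_5 = 4
pos_z_5 = 4
depth_5 = 1
height_5 = 2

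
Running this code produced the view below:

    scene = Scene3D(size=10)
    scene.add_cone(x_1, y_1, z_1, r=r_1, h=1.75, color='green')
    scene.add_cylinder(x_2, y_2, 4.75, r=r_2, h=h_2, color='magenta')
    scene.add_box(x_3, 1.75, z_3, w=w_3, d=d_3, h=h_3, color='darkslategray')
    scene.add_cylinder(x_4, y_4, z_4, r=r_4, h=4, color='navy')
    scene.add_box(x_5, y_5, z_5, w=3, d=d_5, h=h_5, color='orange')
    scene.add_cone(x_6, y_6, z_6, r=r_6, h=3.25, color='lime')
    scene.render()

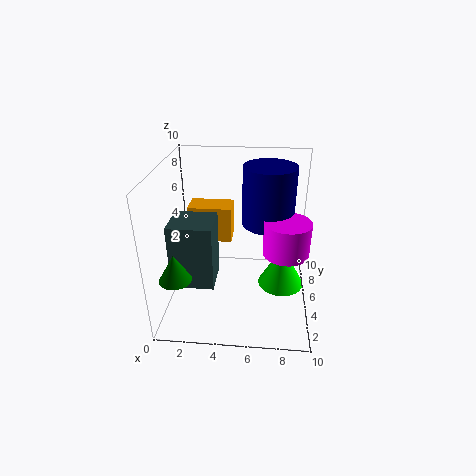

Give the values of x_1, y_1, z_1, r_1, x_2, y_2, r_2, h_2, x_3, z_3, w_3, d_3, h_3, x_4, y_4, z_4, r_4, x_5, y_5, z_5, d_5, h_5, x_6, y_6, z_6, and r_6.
x_1 = 1.5, y_1 = 1.25, z_1 = 4, r_1 = 1, x_2 = 8.25, y_2 = 3.75, r_2 = 1.5, h_2 = 2.25, x_3 = 1, z_3 = 3, w_3 = 2.75, d_3 = 2.5, h_3 = 4.25, x_4 = 7, y_4 = 5.5, z_4 = 6, r_4 = 1.75, x_5 = 1.5, y_5 = 5.25, z_5 = 4.5, d_5 = 1.75, h_5 = 2.5, x_6 = 8.25, y_6 = 6.5, z_6 = 0.25, r_6 = 1.75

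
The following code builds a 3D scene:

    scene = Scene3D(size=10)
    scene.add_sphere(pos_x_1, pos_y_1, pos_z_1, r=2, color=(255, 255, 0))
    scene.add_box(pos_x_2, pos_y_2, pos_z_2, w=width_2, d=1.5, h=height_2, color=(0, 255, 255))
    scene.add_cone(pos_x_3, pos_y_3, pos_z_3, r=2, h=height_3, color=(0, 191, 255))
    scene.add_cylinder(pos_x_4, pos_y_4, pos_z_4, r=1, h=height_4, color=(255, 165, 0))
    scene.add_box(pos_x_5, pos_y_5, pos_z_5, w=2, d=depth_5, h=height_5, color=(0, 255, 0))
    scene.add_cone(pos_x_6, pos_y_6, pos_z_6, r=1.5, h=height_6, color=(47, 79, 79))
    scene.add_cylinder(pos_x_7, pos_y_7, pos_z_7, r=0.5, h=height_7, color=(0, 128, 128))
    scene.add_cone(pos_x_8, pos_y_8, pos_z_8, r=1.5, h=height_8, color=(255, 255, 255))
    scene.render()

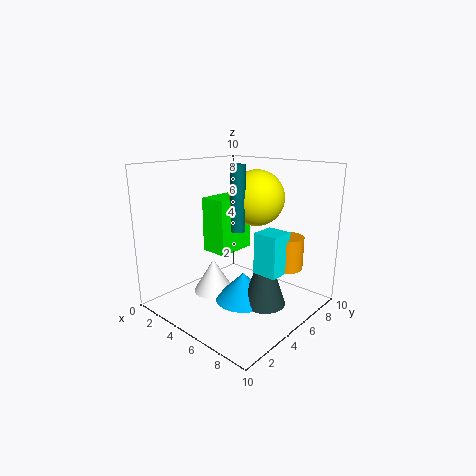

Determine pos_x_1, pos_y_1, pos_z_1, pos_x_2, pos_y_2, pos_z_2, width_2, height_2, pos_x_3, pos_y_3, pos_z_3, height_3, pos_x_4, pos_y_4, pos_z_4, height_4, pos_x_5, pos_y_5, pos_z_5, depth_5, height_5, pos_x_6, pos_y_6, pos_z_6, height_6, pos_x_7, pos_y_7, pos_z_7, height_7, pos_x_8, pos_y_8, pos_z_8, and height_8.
pos_x_1 = 5; pos_y_1 = 7; pos_z_1 = 7.5; pos_x_2 = 8; pos_y_2 = 3; pos_z_2 = 4; width_2 = 1.5; height_2 = 2.5; pos_x_3 = 5.5; pos_y_3 = 5; pos_z_3 = 0.5; height_3 = 2; pos_x_4 = 9; pos_y_4 = 5; pos_z_4 = 4; height_4 = 2; pos_x_5 = 2; pos_y_5 = 4.5; pos_z_5 = 3.5; depth_5 = 3; height_5 = 4; pos_x_6 = 7; pos_y_6 = 5.5; pos_z_6 = 0.5; height_6 = 4.5; pos_x_7 = 5; pos_y_7 = 5; pos_z_7 = 5.5; height_7 = 4.5; pos_x_8 = 3; pos_y_8 = 4.5; pos_z_8 = 0.5; height_8 = 2.5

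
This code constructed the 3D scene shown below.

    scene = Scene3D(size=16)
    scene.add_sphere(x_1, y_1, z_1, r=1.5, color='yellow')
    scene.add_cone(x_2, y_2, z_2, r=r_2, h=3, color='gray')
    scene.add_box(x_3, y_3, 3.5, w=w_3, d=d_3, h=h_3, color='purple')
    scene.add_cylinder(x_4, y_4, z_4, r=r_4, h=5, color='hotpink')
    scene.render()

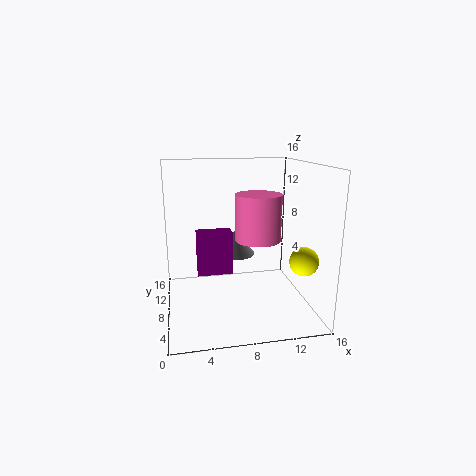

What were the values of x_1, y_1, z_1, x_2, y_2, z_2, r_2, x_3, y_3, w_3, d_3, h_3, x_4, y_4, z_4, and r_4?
x_1 = 14, y_1 = 3.5, z_1 = 6.5, x_2 = 8.5, y_2 = 12.5, z_2 = 4.5, r_2 = 2.5, x_3 = 3.5, y_3 = 8.5, w_3 = 4, d_3 = 2, h_3 = 5, x_4 = 10, y_4 = 7, z_4 = 8, r_4 = 2.5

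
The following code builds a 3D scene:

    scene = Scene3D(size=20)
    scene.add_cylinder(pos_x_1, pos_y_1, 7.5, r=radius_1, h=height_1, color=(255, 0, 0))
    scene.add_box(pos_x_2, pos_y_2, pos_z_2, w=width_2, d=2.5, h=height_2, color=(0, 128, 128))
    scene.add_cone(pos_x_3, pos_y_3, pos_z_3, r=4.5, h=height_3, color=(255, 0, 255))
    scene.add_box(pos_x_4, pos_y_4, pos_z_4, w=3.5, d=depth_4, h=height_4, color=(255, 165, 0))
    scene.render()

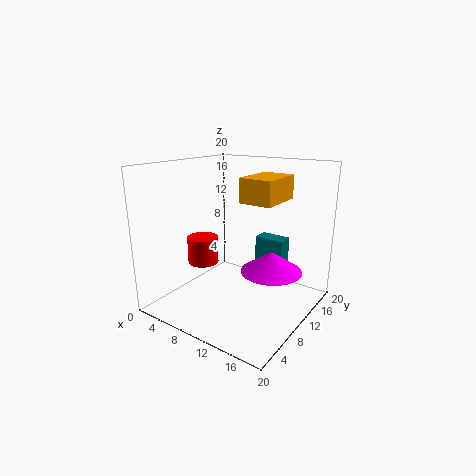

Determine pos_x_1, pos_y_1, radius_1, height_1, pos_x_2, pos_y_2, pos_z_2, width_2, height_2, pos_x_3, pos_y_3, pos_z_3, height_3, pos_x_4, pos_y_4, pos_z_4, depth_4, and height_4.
pos_x_1 = 7.5; pos_y_1 = 5.5; radius_1 = 2; height_1 = 3.5; pos_x_2 = 9.5; pos_y_2 = 15.5; pos_z_2 = 3.5; width_2 = 4.5; height_2 = 5; pos_x_3 = 13.5; pos_y_3 = 13.5; pos_z_3 = 4.5; height_3 = 3; pos_x_4 = 16; pos_y_4 = 1.5; pos_z_4 = 17.5; depth_4 = 5; height_4 = 2.5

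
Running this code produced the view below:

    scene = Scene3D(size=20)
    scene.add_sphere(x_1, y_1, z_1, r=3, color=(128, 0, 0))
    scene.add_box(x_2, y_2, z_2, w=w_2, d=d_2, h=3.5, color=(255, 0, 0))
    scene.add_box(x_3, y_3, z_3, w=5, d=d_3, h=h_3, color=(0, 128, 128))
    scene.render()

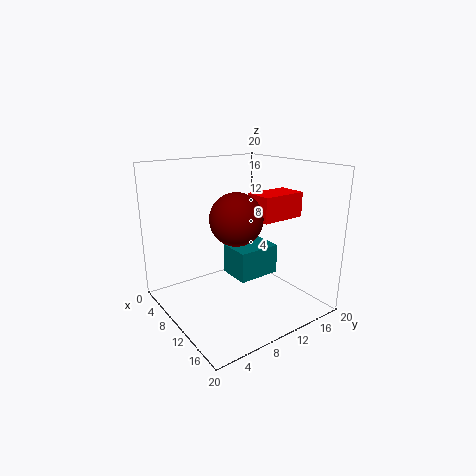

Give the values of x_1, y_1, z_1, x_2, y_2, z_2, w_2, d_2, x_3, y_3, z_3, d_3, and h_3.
x_1 = 16
y_1 = 5.5
z_1 = 15
x_2 = 9.5
y_2 = 12
z_2 = 12.5
w_2 = 4
d_2 = 6.5
x_3 = 5.5
y_3 = 10.5
z_3 = 3
d_3 = 6.5
h_3 = 4.5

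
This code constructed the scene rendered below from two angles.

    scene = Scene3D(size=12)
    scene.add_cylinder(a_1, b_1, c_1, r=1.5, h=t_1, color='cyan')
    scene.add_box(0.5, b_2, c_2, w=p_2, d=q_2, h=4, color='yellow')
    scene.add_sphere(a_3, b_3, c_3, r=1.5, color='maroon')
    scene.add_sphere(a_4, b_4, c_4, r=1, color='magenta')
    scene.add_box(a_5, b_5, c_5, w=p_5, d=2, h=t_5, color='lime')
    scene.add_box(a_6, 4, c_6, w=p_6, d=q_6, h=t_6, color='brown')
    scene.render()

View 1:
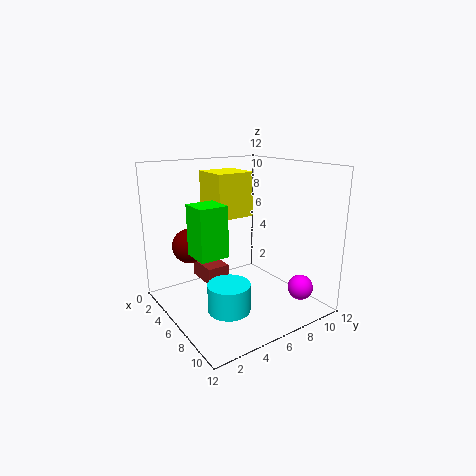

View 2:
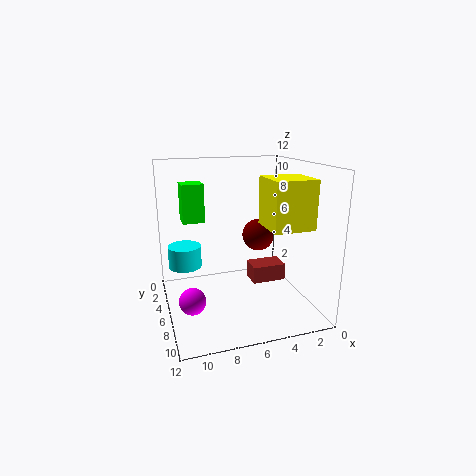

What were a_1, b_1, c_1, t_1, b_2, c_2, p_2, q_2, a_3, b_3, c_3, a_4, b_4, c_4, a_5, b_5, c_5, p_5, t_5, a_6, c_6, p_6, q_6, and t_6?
a_1 = 10
b_1 = 2.5
c_1 = 2.5
t_1 = 2
b_2 = 5.5
c_2 = 7
p_2 = 3.5
q_2 = 3.5
a_3 = 3
b_3 = 3
c_3 = 5
a_4 = 10.5
b_4 = 9
c_4 = 2.5
a_5 = 8
b_5 = 0.5
c_5 = 6.5
p_5 = 2
t_5 = 3.5
a_6 = 1.5
c_6 = 1.5
p_6 = 3
q_6 = 2
t_6 = 1.5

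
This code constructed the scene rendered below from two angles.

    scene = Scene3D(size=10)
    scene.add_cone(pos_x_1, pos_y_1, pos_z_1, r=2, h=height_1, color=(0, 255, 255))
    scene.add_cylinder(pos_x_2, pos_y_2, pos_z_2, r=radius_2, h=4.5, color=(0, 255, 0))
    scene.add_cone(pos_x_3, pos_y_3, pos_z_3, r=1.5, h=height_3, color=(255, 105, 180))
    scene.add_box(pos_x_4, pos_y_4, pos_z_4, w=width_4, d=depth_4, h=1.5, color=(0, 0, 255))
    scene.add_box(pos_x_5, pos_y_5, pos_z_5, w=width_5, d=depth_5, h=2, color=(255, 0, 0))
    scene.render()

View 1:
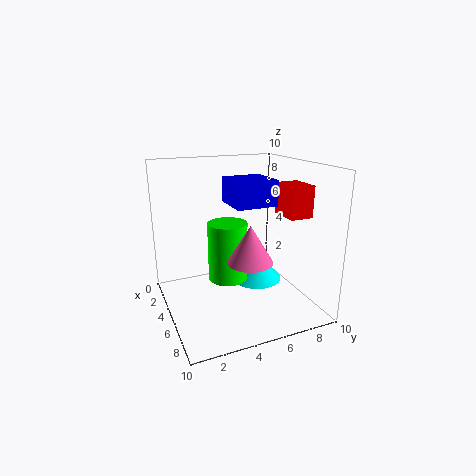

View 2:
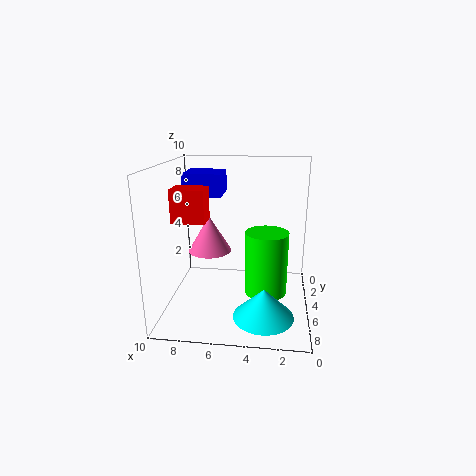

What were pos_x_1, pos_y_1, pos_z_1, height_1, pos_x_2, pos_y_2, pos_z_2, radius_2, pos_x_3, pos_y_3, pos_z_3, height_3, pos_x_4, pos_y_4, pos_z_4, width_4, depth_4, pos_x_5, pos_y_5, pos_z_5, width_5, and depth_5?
pos_x_1 = 3
pos_y_1 = 7.5
pos_z_1 = 0.5
height_1 = 2
pos_x_2 = 3
pos_y_2 = 5
pos_z_2 = 1
radius_2 = 1.5
pos_x_3 = 7
pos_y_3 = 5
pos_z_3 = 4
height_3 = 2.5
pos_x_4 = 6
pos_y_4 = 3.5
pos_z_4 = 8
width_4 = 2.5
depth_4 = 2.5
pos_x_5 = 6.5
pos_y_5 = 7
pos_z_5 = 7
width_5 = 2
depth_5 = 1.5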